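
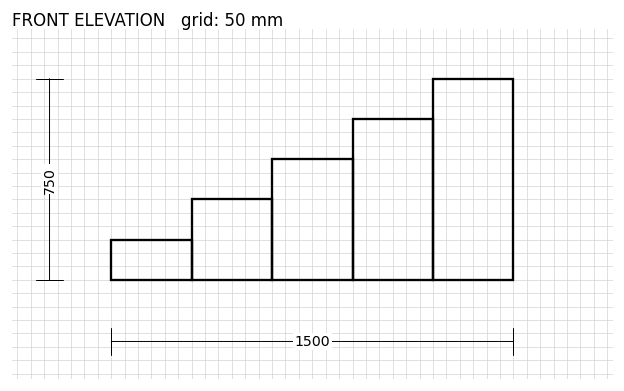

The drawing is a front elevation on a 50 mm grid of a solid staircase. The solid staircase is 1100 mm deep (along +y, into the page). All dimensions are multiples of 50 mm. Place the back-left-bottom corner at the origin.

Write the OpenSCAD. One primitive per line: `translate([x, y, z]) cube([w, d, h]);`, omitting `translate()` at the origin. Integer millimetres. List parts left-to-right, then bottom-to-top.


cube([300, 1100, 150]);
translate([300, 0, 0]) cube([300, 1100, 300]);
translate([600, 0, 0]) cube([300, 1100, 450]);
translate([900, 0, 0]) cube([300, 1100, 600]);
translate([1200, 0, 0]) cube([300, 1100, 750]);


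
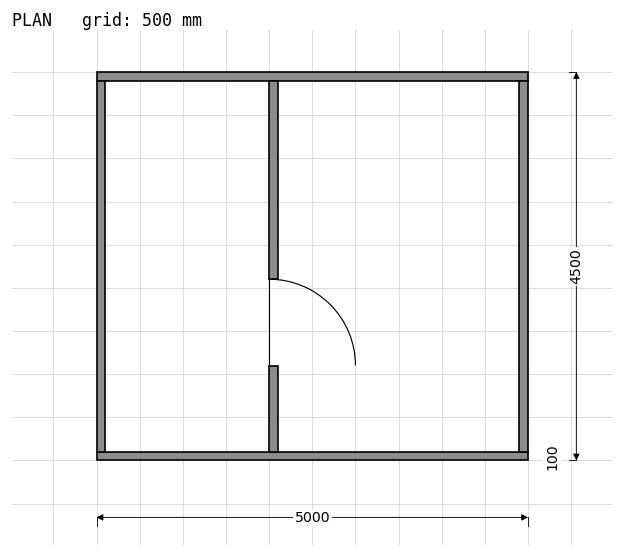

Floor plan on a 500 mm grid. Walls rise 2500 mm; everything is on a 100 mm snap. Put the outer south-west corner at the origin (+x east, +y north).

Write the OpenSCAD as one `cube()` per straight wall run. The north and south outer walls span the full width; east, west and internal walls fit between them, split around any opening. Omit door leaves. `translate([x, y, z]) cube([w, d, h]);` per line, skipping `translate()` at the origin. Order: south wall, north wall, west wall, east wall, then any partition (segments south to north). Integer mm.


cube([5000, 100, 2500]);
translate([0, 4400, 0]) cube([5000, 100, 2500]);
translate([0, 100, 0]) cube([100, 4300, 2500]);
translate([4900, 100, 0]) cube([100, 4300, 2500]);
translate([2000, 100, 0]) cube([100, 1000, 2500]);
translate([2000, 2100, 0]) cube([100, 2300, 2500]);


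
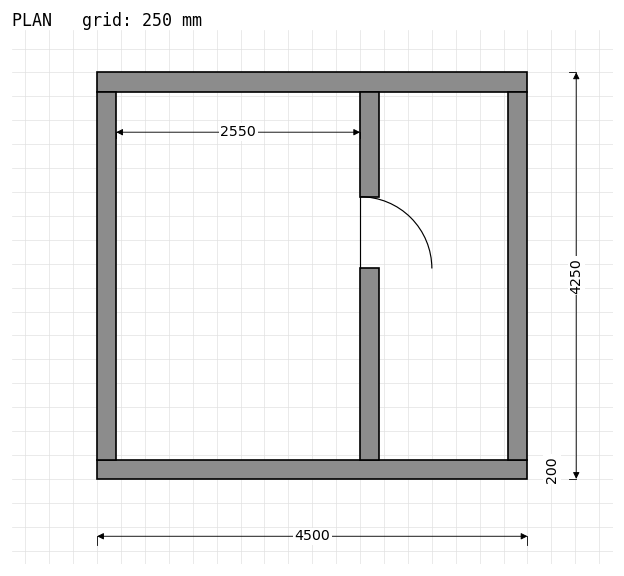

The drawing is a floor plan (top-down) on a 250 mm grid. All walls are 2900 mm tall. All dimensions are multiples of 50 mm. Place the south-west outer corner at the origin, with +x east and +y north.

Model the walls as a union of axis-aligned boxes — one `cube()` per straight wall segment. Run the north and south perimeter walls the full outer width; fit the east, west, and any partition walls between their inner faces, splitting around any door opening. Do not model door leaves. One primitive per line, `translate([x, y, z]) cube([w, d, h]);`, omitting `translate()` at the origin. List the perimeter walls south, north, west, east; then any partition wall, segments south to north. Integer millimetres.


cube([4500, 200, 2900]);
translate([0, 4050, 0]) cube([4500, 200, 2900]);
translate([0, 200, 0]) cube([200, 3850, 2900]);
translate([4300, 200, 0]) cube([200, 3850, 2900]);
translate([2750, 200, 0]) cube([200, 2000, 2900]);
translate([2750, 2950, 0]) cube([200, 1100, 2900]);


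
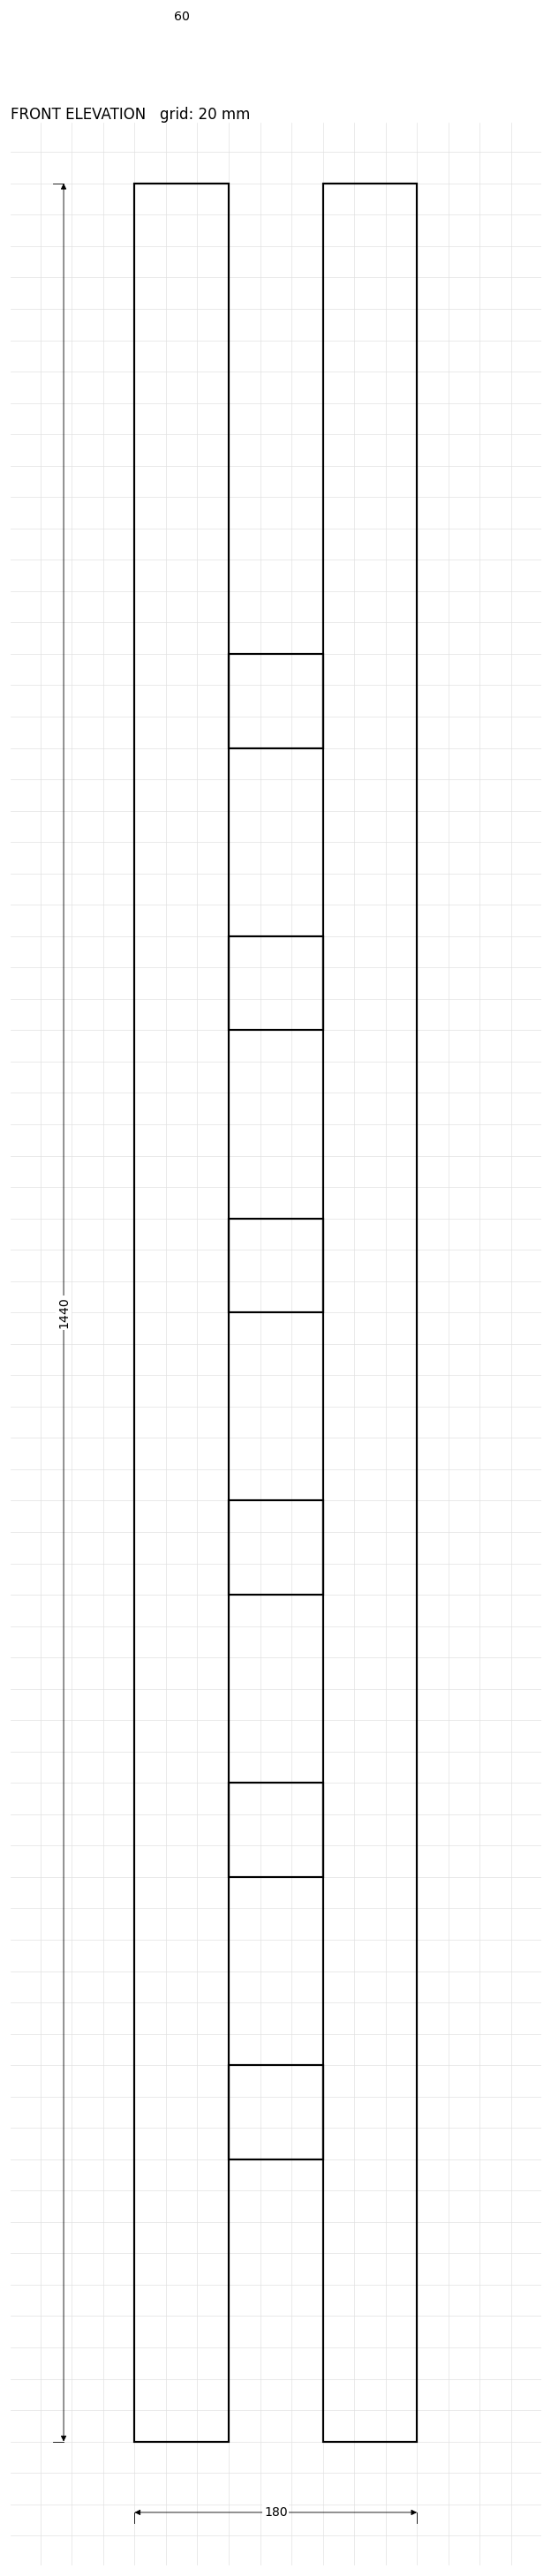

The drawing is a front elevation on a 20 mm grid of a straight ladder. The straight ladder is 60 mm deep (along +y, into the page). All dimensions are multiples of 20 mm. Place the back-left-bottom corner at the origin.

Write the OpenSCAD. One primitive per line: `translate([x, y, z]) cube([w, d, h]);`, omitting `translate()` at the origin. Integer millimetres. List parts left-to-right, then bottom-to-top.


cube([60, 60, 1440]);
translate([60, 0, 180]) cube([60, 60, 60]);
translate([60, 0, 360]) cube([60, 60, 60]);
translate([60, 0, 540]) cube([60, 60, 60]);
translate([60, 0, 720]) cube([60, 60, 60]);
translate([60, 0, 900]) cube([60, 60, 60]);
translate([60, 0, 1080]) cube([60, 60, 60]);
translate([120, 0, 0]) cube([60, 60, 1440]);


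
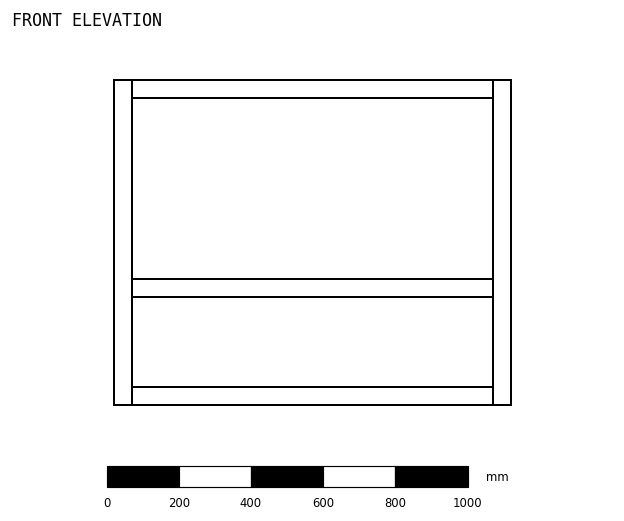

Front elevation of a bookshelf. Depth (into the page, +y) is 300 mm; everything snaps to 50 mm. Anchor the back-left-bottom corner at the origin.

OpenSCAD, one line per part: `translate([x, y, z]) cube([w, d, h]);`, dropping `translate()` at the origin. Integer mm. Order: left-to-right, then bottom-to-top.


cube([50, 300, 900]);
translate([50, 0, 0]) cube([1000, 300, 50]);
translate([50, 0, 300]) cube([1000, 300, 50]);
translate([50, 0, 850]) cube([1000, 300, 50]);
translate([1050, 0, 0]) cube([50, 300, 900]);


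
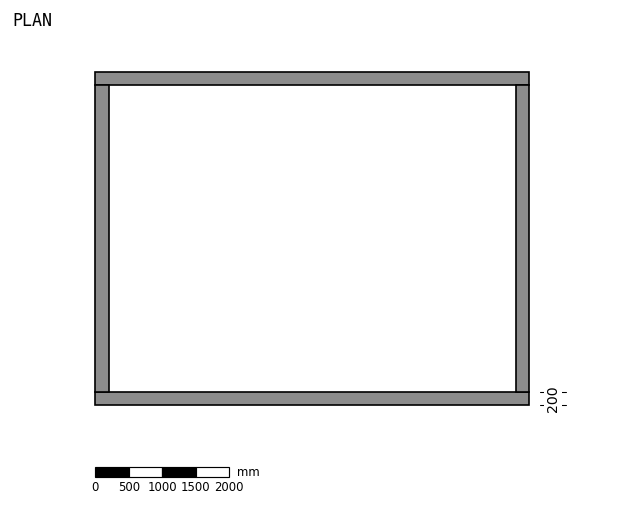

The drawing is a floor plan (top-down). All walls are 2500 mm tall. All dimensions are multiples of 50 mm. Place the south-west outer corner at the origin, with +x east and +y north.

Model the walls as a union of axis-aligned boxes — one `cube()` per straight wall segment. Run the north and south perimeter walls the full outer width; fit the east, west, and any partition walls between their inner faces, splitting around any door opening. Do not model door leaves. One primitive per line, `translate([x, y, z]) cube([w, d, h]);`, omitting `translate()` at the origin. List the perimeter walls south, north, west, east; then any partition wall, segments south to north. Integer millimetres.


cube([6500, 200, 2500]);
translate([0, 4800, 0]) cube([6500, 200, 2500]);
translate([0, 200, 0]) cube([200, 4600, 2500]);
translate([6300, 200, 0]) cube([200, 4600, 2500]);


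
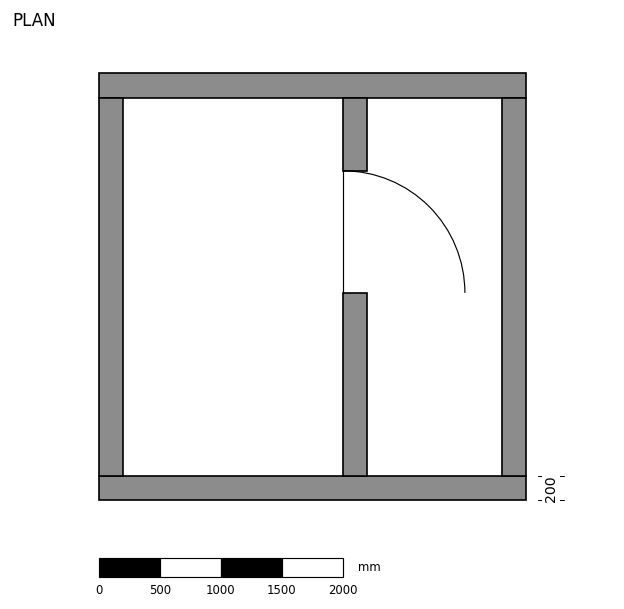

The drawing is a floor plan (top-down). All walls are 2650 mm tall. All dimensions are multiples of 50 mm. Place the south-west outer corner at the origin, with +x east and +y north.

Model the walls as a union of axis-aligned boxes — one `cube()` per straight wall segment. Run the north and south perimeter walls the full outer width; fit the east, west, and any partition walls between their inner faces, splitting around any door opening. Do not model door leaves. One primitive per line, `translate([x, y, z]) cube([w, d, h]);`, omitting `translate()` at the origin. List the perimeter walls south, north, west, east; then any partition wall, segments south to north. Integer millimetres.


cube([3500, 200, 2650]);
translate([0, 3300, 0]) cube([3500, 200, 2650]);
translate([0, 200, 0]) cube([200, 3100, 2650]);
translate([3300, 200, 0]) cube([200, 3100, 2650]);
translate([2000, 200, 0]) cube([200, 1500, 2650]);
translate([2000, 2700, 0]) cube([200, 600, 2650]);


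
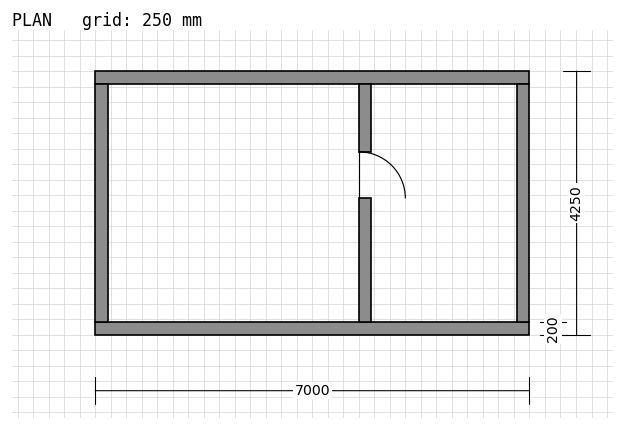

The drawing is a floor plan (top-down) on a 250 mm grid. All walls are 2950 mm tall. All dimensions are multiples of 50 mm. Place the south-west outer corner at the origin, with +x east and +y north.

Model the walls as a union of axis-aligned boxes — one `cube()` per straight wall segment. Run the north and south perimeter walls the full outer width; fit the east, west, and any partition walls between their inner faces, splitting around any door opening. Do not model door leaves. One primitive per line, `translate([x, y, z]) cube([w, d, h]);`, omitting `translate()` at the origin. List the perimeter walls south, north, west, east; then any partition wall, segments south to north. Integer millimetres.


cube([7000, 200, 2950]);
translate([0, 4050, 0]) cube([7000, 200, 2950]);
translate([0, 200, 0]) cube([200, 3850, 2950]);
translate([6800, 200, 0]) cube([200, 3850, 2950]);
translate([4250, 200, 0]) cube([200, 2000, 2950]);
translate([4250, 2950, 0]) cube([200, 1100, 2950]);


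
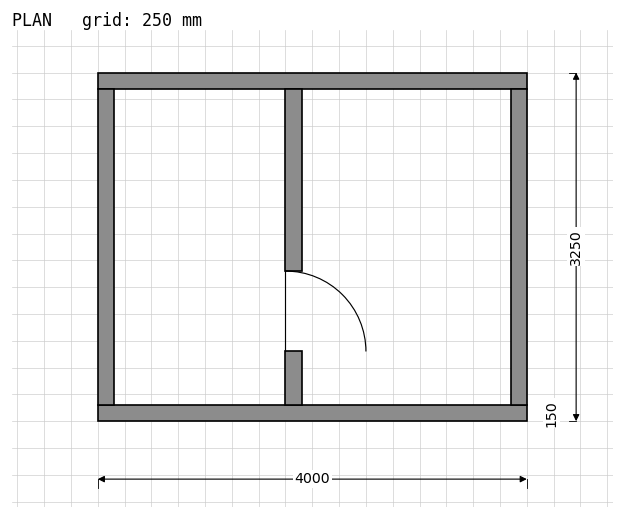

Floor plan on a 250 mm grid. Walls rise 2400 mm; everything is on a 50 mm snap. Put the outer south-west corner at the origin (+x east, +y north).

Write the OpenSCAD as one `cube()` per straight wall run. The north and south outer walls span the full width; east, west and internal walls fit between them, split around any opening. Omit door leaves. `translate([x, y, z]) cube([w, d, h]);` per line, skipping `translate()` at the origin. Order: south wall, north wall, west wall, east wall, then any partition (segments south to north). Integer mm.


cube([4000, 150, 2400]);
translate([0, 3100, 0]) cube([4000, 150, 2400]);
translate([0, 150, 0]) cube([150, 2950, 2400]);
translate([3850, 150, 0]) cube([150, 2950, 2400]);
translate([1750, 150, 0]) cube([150, 500, 2400]);
translate([1750, 1400, 0]) cube([150, 1700, 2400]);


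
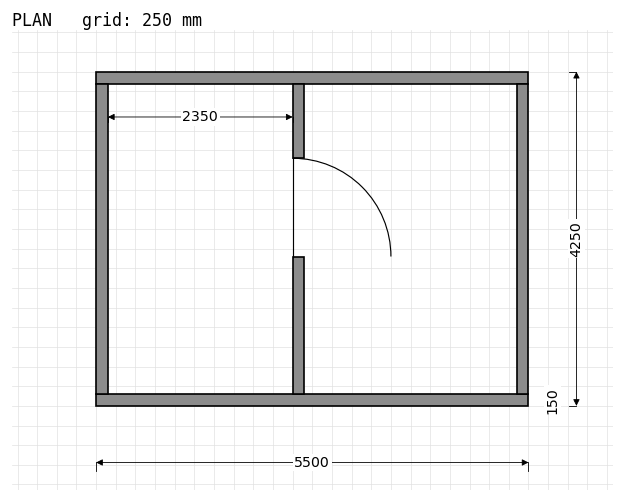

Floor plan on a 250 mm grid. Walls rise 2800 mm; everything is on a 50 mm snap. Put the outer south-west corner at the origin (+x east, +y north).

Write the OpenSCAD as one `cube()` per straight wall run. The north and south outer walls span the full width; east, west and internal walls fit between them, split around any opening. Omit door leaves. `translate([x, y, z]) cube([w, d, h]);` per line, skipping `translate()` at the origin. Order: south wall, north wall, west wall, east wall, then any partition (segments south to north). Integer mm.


cube([5500, 150, 2800]);
translate([0, 4100, 0]) cube([5500, 150, 2800]);
translate([0, 150, 0]) cube([150, 3950, 2800]);
translate([5350, 150, 0]) cube([150, 3950, 2800]);
translate([2500, 150, 0]) cube([150, 1750, 2800]);
translate([2500, 3150, 0]) cube([150, 950, 2800]);


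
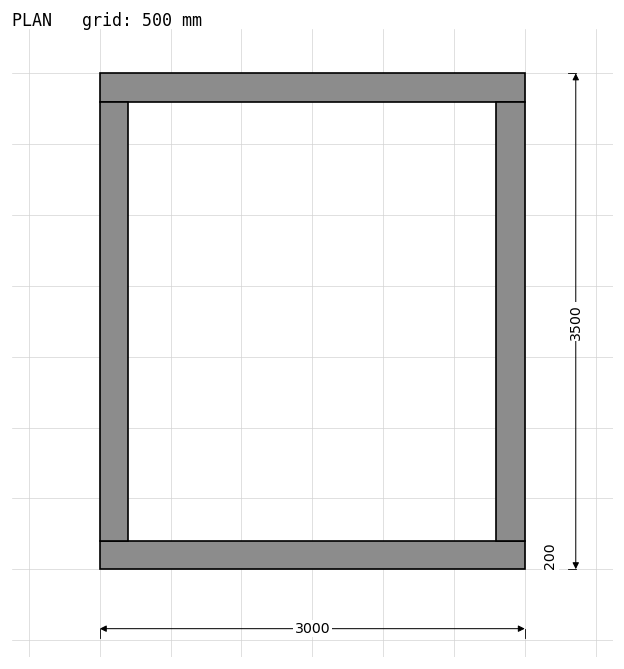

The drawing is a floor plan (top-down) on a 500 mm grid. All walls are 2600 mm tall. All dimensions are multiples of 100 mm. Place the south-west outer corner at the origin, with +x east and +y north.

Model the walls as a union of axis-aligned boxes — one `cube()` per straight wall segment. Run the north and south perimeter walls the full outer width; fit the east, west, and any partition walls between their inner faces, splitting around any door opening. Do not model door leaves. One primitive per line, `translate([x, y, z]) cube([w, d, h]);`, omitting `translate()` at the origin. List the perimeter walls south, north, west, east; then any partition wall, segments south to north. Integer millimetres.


cube([3000, 200, 2600]);
translate([0, 3300, 0]) cube([3000, 200, 2600]);
translate([0, 200, 0]) cube([200, 3100, 2600]);
translate([2800, 200, 0]) cube([200, 3100, 2600]);


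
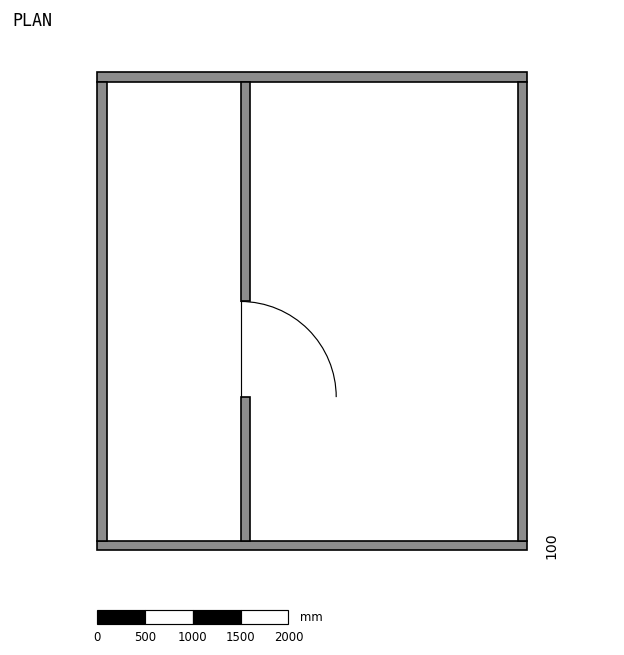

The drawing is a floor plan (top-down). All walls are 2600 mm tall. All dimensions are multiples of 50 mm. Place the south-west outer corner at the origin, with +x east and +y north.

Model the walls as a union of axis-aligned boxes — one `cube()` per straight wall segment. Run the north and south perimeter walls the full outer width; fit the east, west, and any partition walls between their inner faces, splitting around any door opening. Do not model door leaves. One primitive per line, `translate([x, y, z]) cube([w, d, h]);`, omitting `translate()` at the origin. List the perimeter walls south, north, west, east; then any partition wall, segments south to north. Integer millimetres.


cube([4500, 100, 2600]);
translate([0, 4900, 0]) cube([4500, 100, 2600]);
translate([0, 100, 0]) cube([100, 4800, 2600]);
translate([4400, 100, 0]) cube([100, 4800, 2600]);
translate([1500, 100, 0]) cube([100, 1500, 2600]);
translate([1500, 2600, 0]) cube([100, 2300, 2600]);


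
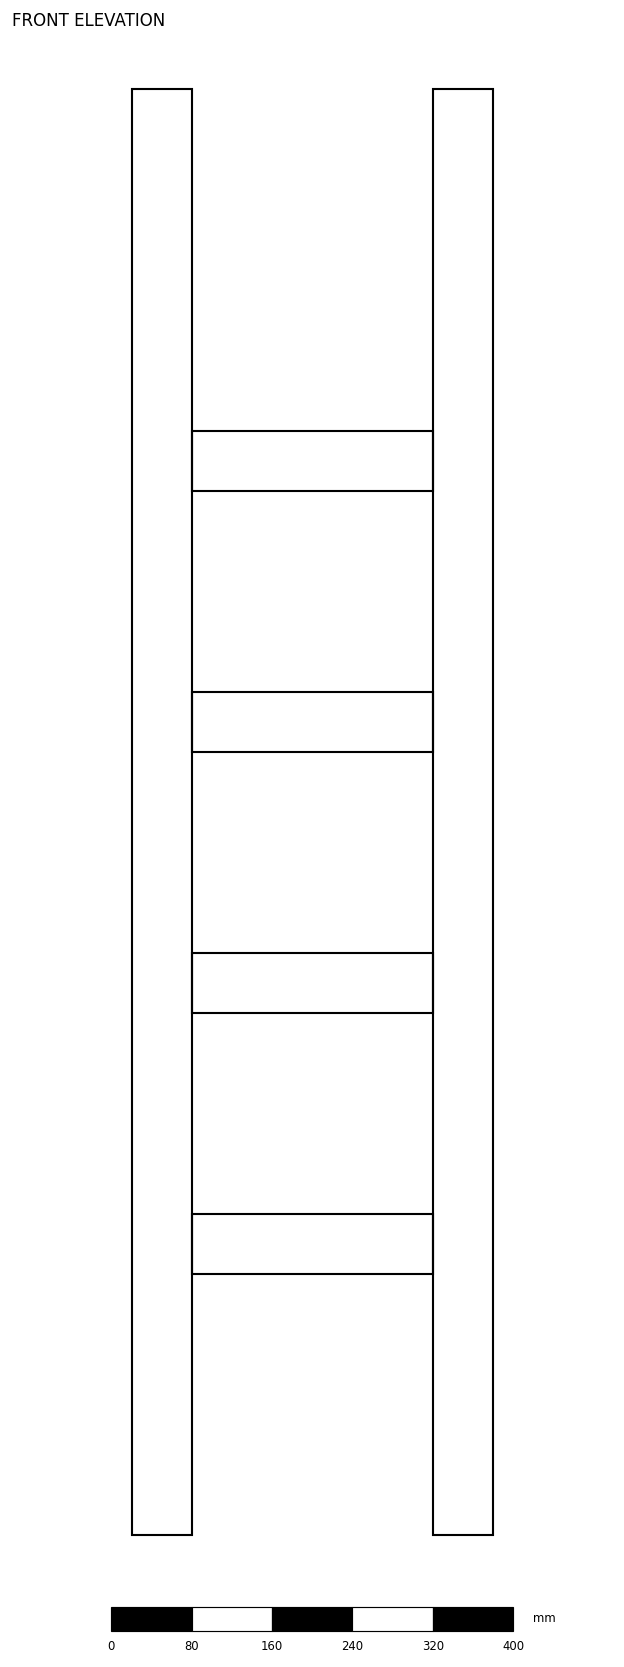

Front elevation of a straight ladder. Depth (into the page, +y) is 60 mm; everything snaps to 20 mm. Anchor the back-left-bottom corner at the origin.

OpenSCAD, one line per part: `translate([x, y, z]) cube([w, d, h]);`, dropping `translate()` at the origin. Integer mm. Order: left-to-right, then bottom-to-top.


cube([60, 60, 1440]);
translate([60, 0, 260]) cube([240, 60, 60]);
translate([60, 0, 520]) cube([240, 60, 60]);
translate([60, 0, 780]) cube([240, 60, 60]);
translate([60, 0, 1040]) cube([240, 60, 60]);
translate([300, 0, 0]) cube([60, 60, 1440]);


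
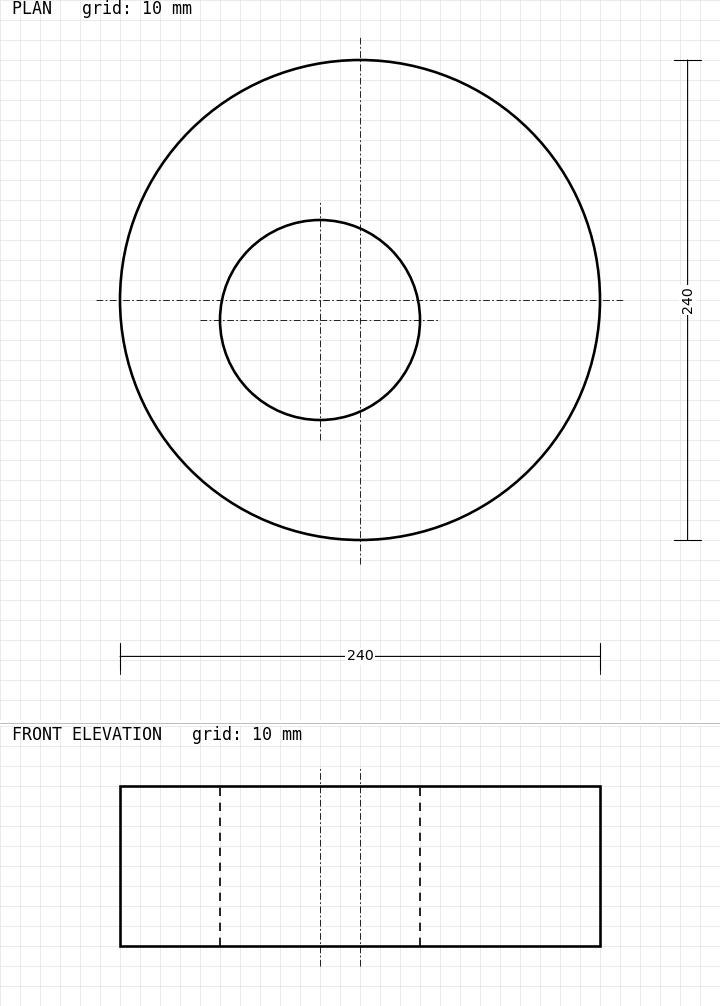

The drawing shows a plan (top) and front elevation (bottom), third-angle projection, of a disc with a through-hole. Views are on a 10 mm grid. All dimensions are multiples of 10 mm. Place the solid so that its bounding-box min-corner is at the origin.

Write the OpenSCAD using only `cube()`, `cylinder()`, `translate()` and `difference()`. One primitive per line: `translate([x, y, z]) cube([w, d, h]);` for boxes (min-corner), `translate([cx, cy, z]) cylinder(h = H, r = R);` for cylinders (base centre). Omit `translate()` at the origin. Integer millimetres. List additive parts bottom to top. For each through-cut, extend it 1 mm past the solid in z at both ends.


difference() {
  translate([120, 120, 0]) cylinder(h = 80, r = 120);
  translate([100, 110, -1]) cylinder(h = 82, r = 50);
}


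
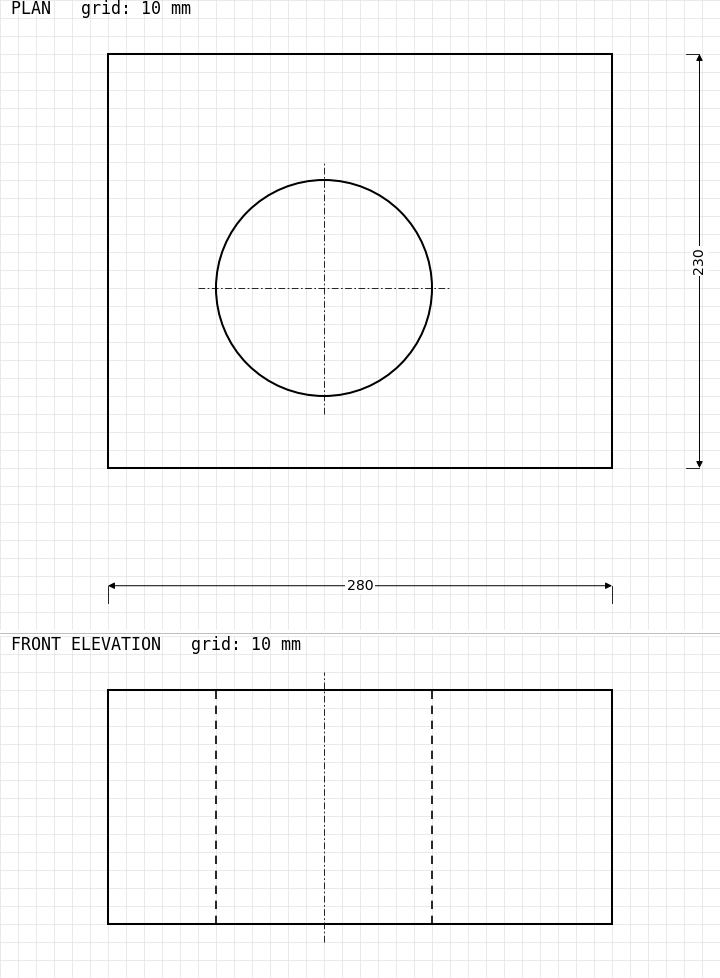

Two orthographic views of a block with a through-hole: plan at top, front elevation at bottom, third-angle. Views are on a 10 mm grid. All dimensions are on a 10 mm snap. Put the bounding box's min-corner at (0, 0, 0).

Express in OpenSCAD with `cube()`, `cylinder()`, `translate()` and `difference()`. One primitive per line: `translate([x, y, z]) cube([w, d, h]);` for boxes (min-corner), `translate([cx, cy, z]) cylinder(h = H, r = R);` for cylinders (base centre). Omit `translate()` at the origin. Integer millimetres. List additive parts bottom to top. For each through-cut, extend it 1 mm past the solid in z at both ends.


difference() {
  cube([280, 230, 130]);
  translate([120, 100, -1]) cylinder(h = 132, r = 60);
}


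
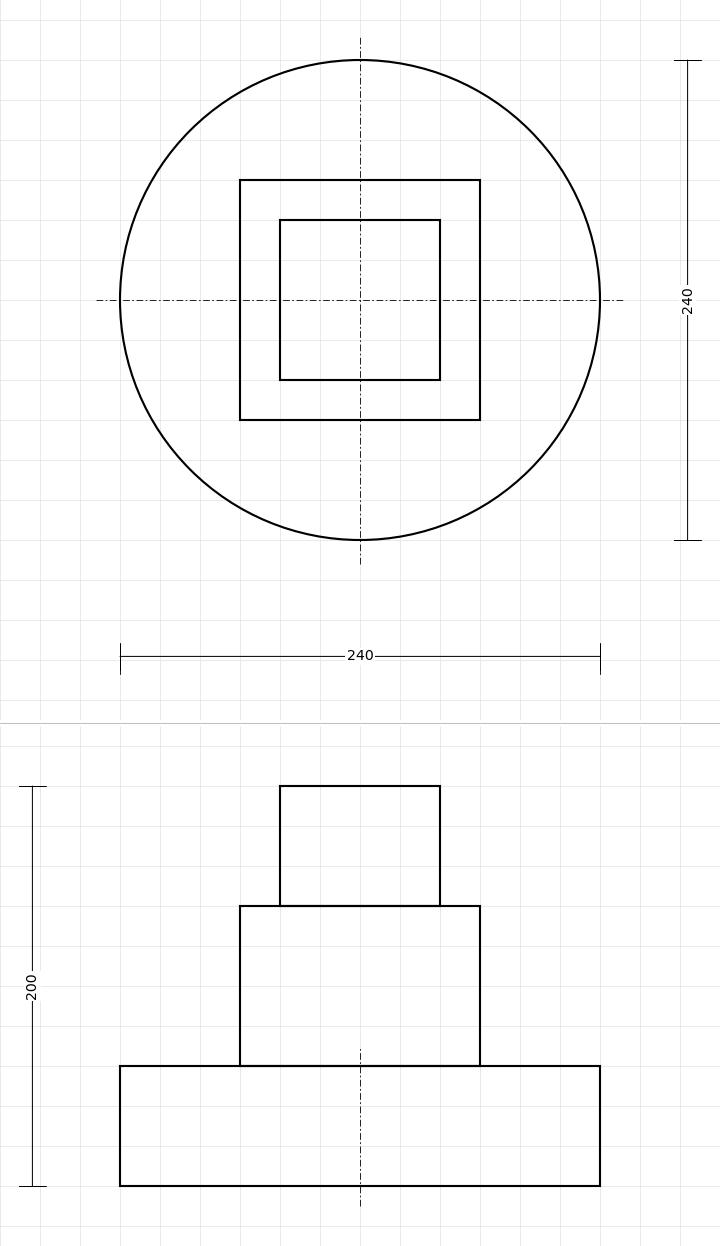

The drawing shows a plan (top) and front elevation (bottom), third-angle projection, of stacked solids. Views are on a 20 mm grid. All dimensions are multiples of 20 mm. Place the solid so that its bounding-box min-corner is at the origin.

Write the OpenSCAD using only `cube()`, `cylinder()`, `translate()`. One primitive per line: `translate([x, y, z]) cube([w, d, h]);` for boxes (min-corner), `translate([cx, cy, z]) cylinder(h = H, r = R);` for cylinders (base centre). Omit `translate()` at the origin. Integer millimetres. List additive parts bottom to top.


translate([120, 120, 0]) cylinder(h = 60, r = 120);
translate([60, 60, 60]) cube([120, 120, 80]);
translate([80, 80, 140]) cube([80, 80, 60]);


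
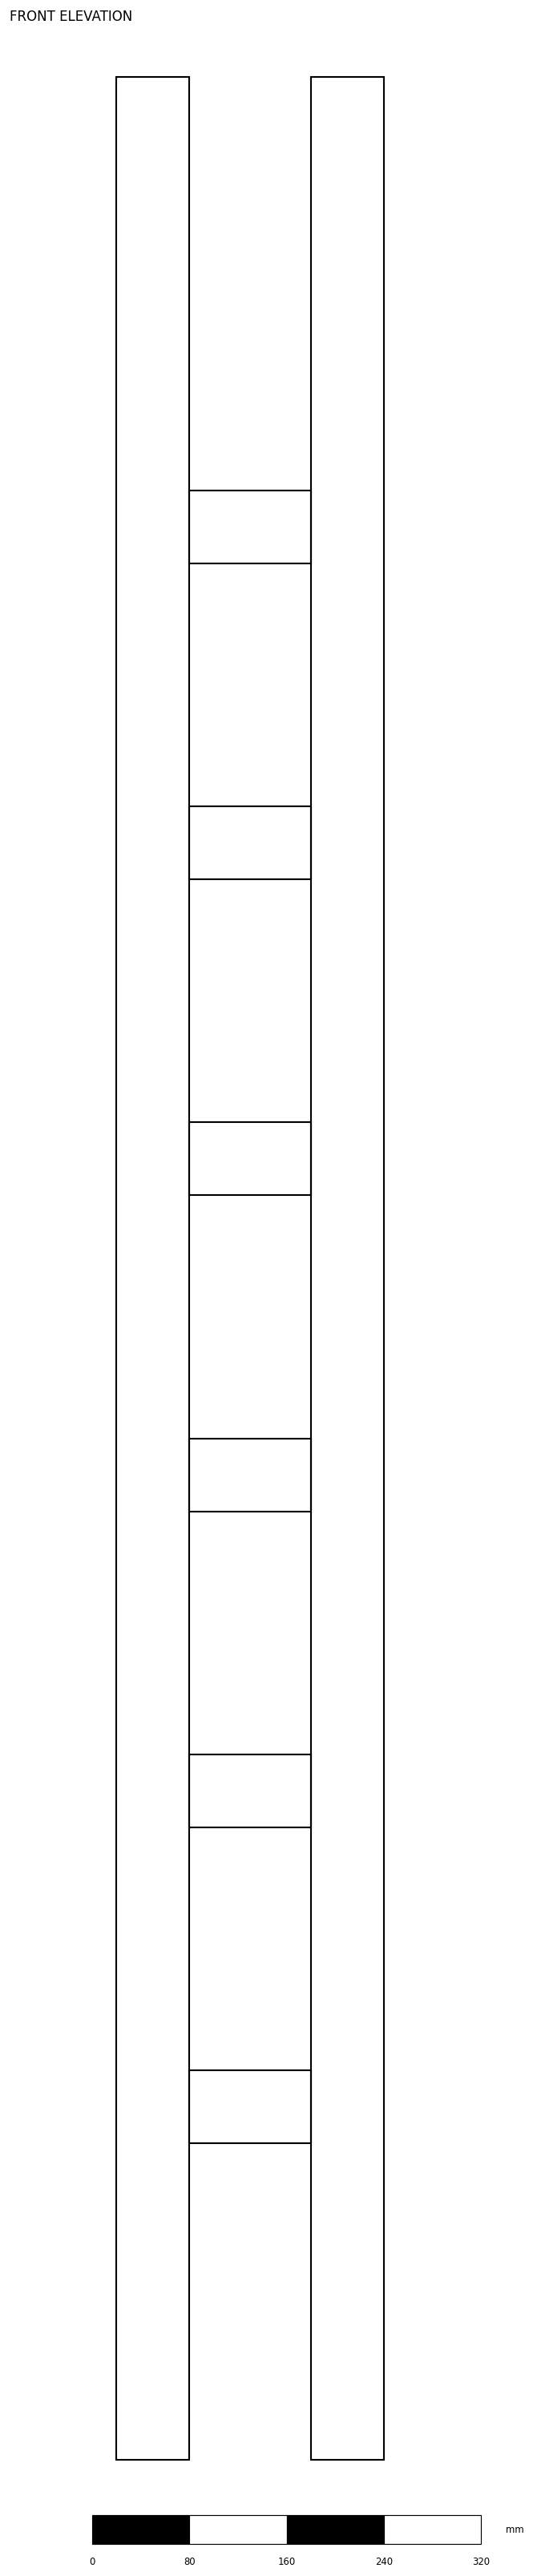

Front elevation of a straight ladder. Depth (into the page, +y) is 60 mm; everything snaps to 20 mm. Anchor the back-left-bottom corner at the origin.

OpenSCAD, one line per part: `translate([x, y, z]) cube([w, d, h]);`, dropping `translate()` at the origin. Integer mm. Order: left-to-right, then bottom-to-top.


cube([60, 60, 1960]);
translate([60, 0, 260]) cube([100, 60, 60]);
translate([60, 0, 520]) cube([100, 60, 60]);
translate([60, 0, 780]) cube([100, 60, 60]);
translate([60, 0, 1040]) cube([100, 60, 60]);
translate([60, 0, 1300]) cube([100, 60, 60]);
translate([60, 0, 1560]) cube([100, 60, 60]);
translate([160, 0, 0]) cube([60, 60, 1960]);


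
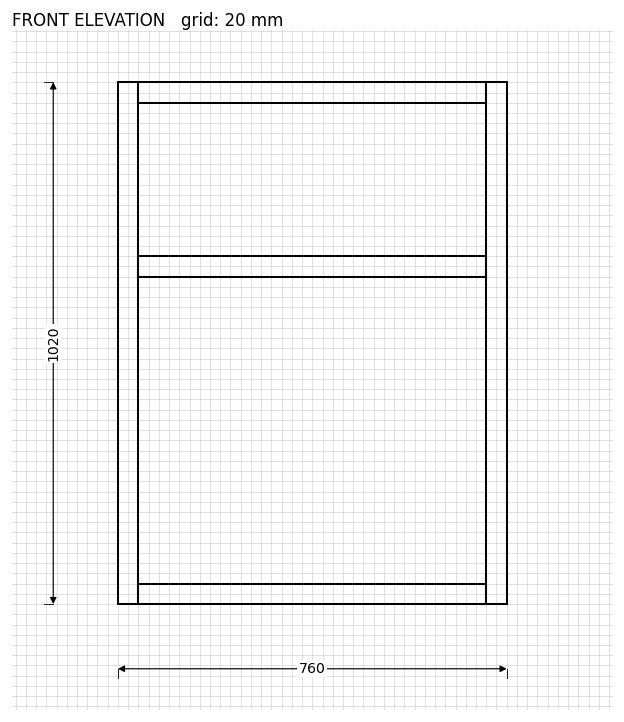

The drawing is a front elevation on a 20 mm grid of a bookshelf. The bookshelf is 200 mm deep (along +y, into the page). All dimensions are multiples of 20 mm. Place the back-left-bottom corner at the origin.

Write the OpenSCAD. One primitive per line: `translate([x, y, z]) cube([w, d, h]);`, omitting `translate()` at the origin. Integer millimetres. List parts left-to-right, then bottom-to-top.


cube([40, 200, 1020]);
translate([40, 0, 0]) cube([680, 200, 40]);
translate([40, 0, 640]) cube([680, 200, 40]);
translate([40, 0, 980]) cube([680, 200, 40]);
translate([720, 0, 0]) cube([40, 200, 1020]);


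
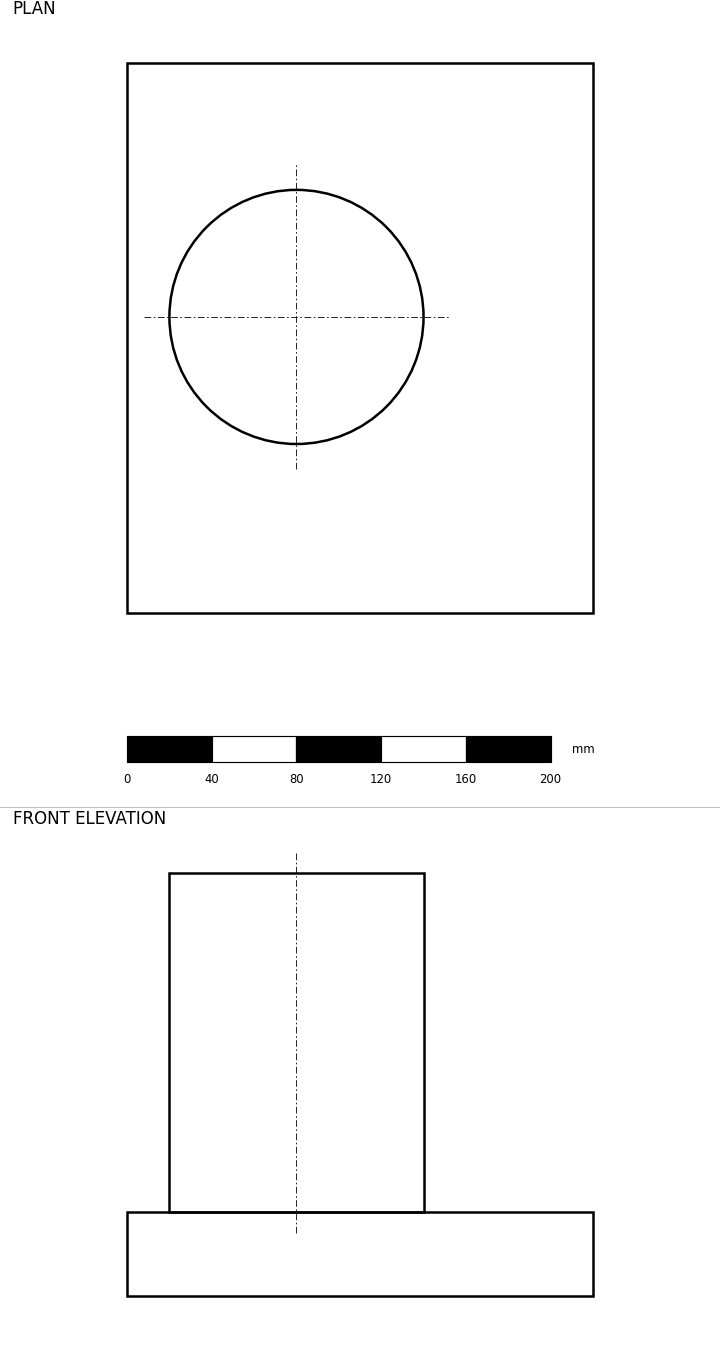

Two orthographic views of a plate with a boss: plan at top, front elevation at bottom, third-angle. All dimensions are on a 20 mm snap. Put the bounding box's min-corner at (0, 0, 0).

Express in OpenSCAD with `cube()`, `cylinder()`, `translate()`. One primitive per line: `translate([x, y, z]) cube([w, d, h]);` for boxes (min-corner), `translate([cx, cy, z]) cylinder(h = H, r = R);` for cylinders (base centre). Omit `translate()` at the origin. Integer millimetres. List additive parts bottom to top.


cube([220, 260, 40]);
translate([80, 140, 40]) cylinder(h = 160, r = 60);


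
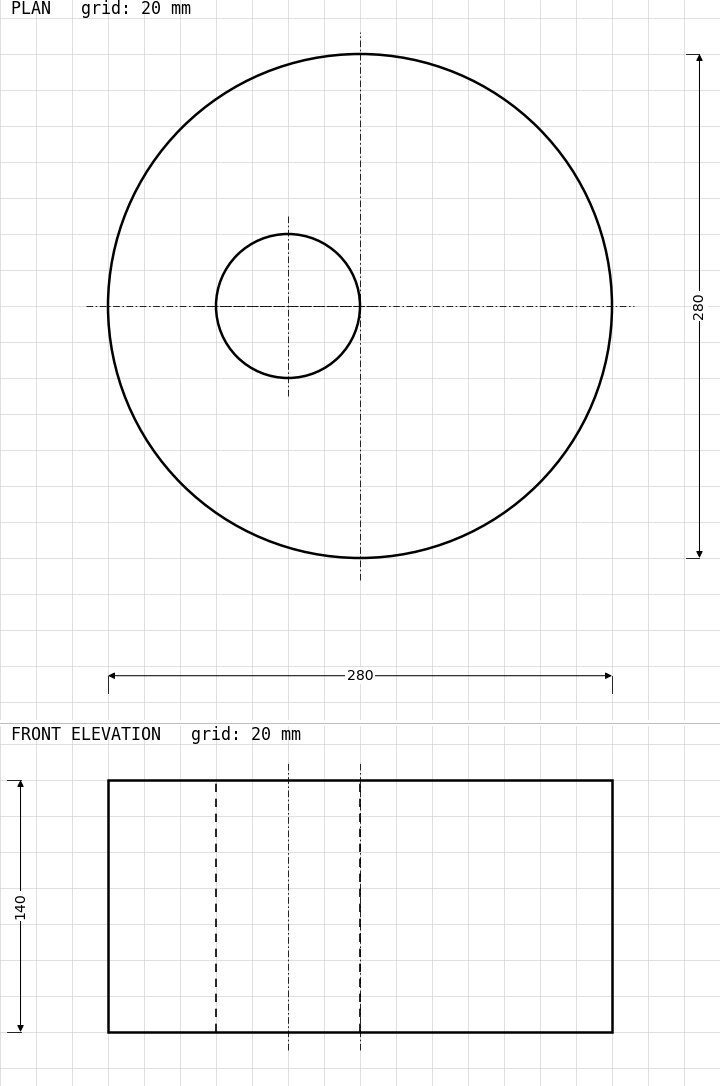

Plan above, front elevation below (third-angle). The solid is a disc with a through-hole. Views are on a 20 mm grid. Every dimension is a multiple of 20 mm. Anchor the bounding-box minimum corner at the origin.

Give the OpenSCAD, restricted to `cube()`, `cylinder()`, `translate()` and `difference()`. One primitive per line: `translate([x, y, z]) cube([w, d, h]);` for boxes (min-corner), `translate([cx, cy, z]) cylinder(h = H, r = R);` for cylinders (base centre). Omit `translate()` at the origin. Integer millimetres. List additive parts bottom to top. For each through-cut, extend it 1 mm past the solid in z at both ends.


difference() {
  translate([140, 140, 0]) cylinder(h = 140, r = 140);
  translate([100, 140, -1]) cylinder(h = 142, r = 40);
}


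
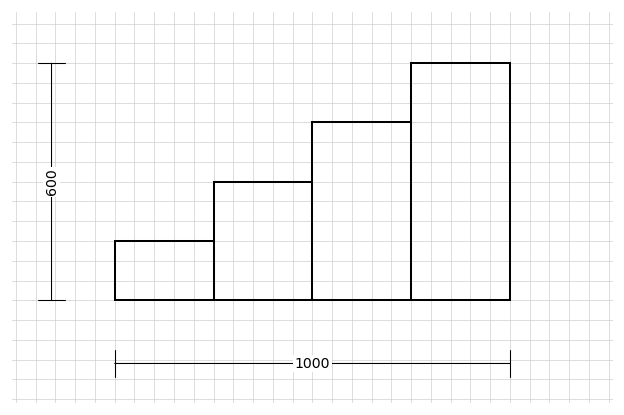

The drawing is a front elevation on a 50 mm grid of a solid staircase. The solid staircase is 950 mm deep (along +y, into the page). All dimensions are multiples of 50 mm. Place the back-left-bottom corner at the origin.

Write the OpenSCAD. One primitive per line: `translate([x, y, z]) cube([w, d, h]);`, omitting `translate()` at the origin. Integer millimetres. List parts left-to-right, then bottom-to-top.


cube([250, 950, 150]);
translate([250, 0, 0]) cube([250, 950, 300]);
translate([500, 0, 0]) cube([250, 950, 450]);
translate([750, 0, 0]) cube([250, 950, 600]);


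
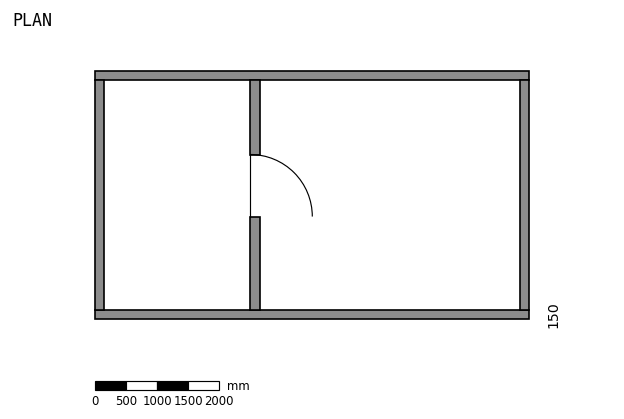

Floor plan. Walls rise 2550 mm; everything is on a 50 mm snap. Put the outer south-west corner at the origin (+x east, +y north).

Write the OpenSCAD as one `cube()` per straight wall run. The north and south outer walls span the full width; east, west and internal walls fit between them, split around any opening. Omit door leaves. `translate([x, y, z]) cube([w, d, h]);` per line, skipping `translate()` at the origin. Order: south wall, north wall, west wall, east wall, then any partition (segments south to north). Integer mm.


cube([7000, 150, 2550]);
translate([0, 3850, 0]) cube([7000, 150, 2550]);
translate([0, 150, 0]) cube([150, 3700, 2550]);
translate([6850, 150, 0]) cube([150, 3700, 2550]);
translate([2500, 150, 0]) cube([150, 1500, 2550]);
translate([2500, 2650, 0]) cube([150, 1200, 2550]);


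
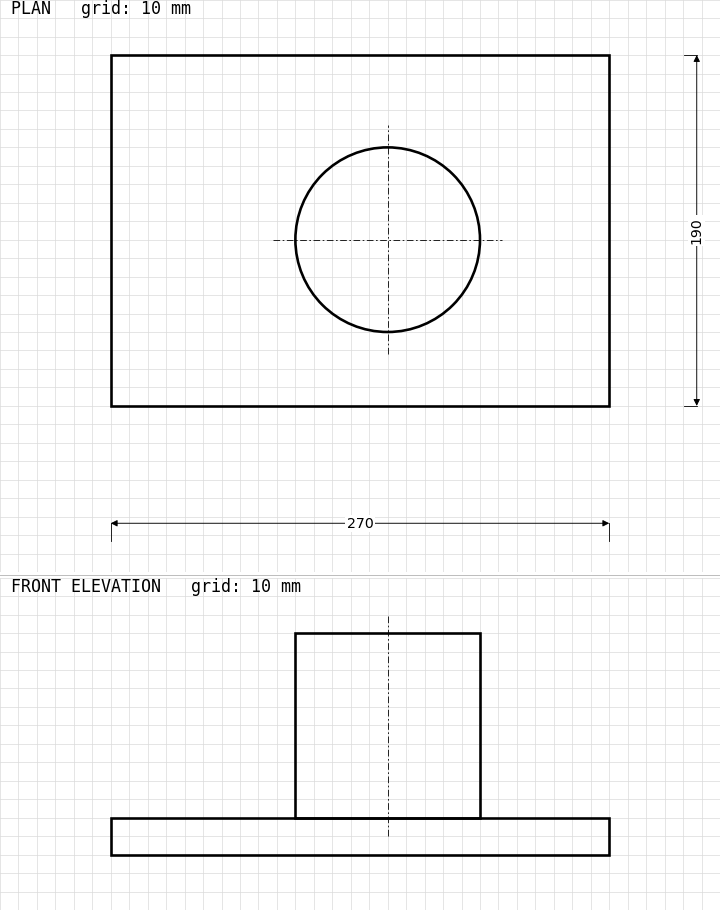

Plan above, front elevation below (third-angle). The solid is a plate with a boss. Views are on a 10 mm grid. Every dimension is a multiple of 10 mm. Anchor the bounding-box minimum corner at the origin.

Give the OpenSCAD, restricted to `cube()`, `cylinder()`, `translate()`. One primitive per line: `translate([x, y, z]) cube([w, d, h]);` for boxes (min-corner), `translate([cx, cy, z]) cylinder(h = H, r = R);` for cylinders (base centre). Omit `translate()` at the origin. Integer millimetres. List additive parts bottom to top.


cube([270, 190, 20]);
translate([150, 90, 20]) cylinder(h = 100, r = 50);


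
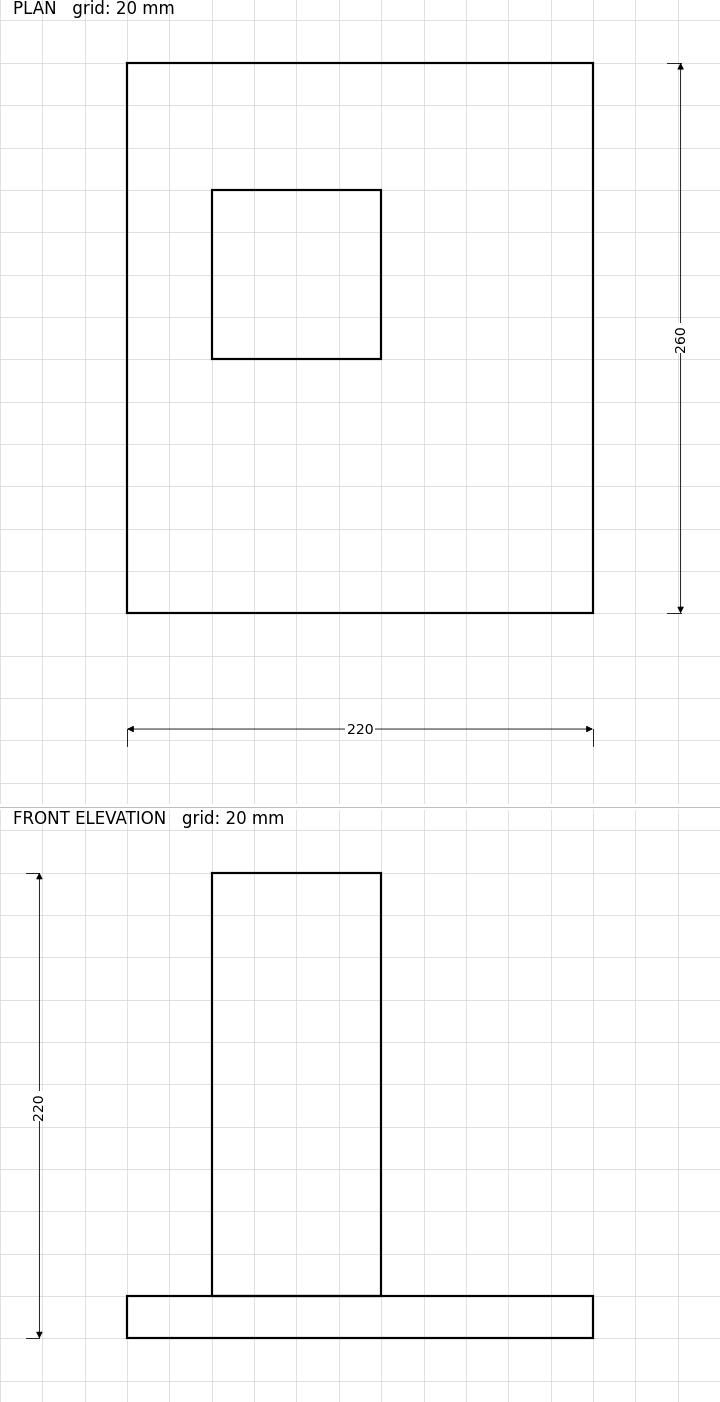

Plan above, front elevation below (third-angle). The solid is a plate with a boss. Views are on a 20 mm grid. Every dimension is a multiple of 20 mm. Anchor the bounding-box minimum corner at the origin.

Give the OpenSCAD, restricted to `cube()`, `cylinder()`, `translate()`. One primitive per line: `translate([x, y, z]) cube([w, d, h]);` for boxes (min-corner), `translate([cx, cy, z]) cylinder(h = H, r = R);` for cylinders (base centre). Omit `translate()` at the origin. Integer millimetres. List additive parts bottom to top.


cube([220, 260, 20]);
translate([40, 120, 20]) cube([80, 80, 200]);


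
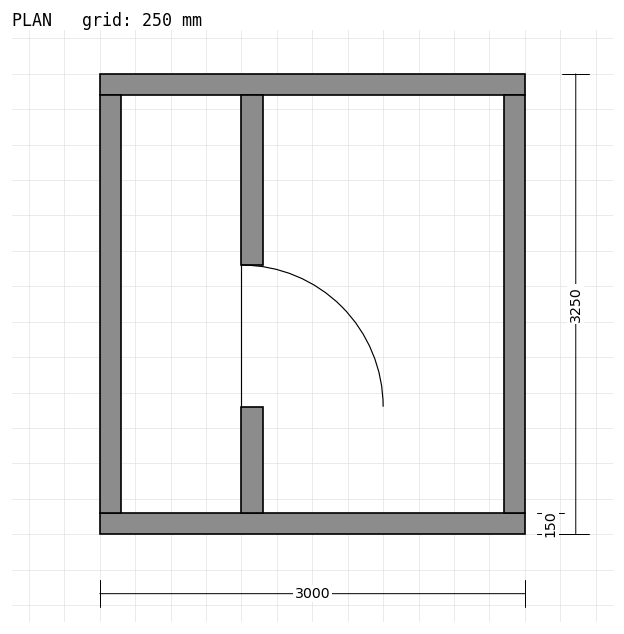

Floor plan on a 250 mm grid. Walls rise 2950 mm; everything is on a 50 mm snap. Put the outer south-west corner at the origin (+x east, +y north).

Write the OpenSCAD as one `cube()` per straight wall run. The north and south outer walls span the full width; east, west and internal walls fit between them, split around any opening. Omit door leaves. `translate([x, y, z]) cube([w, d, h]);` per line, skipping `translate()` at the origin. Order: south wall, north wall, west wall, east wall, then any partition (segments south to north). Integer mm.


cube([3000, 150, 2950]);
translate([0, 3100, 0]) cube([3000, 150, 2950]);
translate([0, 150, 0]) cube([150, 2950, 2950]);
translate([2850, 150, 0]) cube([150, 2950, 2950]);
translate([1000, 150, 0]) cube([150, 750, 2950]);
translate([1000, 1900, 0]) cube([150, 1200, 2950]);


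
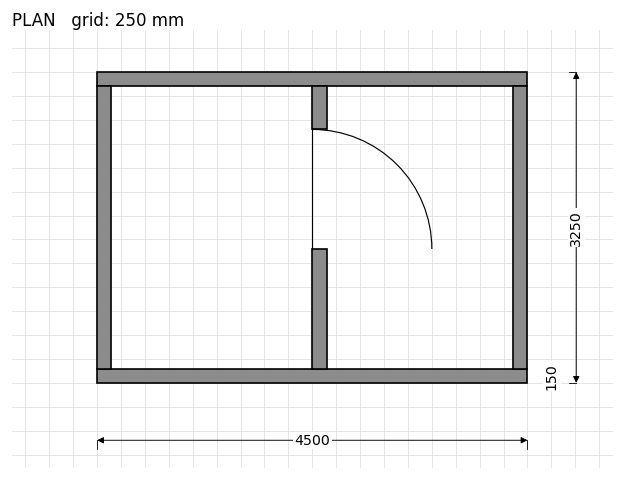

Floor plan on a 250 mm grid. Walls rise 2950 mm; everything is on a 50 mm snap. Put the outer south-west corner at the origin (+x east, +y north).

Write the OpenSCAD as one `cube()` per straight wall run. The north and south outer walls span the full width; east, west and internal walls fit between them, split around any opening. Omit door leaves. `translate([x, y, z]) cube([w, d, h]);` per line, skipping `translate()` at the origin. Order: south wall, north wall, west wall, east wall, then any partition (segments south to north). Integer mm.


cube([4500, 150, 2950]);
translate([0, 3100, 0]) cube([4500, 150, 2950]);
translate([0, 150, 0]) cube([150, 2950, 2950]);
translate([4350, 150, 0]) cube([150, 2950, 2950]);
translate([2250, 150, 0]) cube([150, 1250, 2950]);
translate([2250, 2650, 0]) cube([150, 450, 2950]);


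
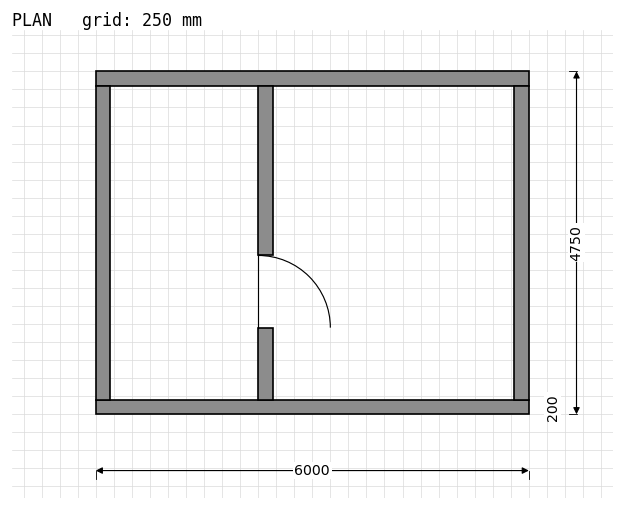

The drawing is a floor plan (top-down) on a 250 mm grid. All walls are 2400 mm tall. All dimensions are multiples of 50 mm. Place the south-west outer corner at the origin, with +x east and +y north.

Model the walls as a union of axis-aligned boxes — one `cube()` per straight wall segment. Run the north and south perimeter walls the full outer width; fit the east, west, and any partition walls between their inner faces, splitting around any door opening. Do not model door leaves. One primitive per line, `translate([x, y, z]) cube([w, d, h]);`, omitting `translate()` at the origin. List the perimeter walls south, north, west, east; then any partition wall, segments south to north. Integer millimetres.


cube([6000, 200, 2400]);
translate([0, 4550, 0]) cube([6000, 200, 2400]);
translate([0, 200, 0]) cube([200, 4350, 2400]);
translate([5800, 200, 0]) cube([200, 4350, 2400]);
translate([2250, 200, 0]) cube([200, 1000, 2400]);
translate([2250, 2200, 0]) cube([200, 2350, 2400]);


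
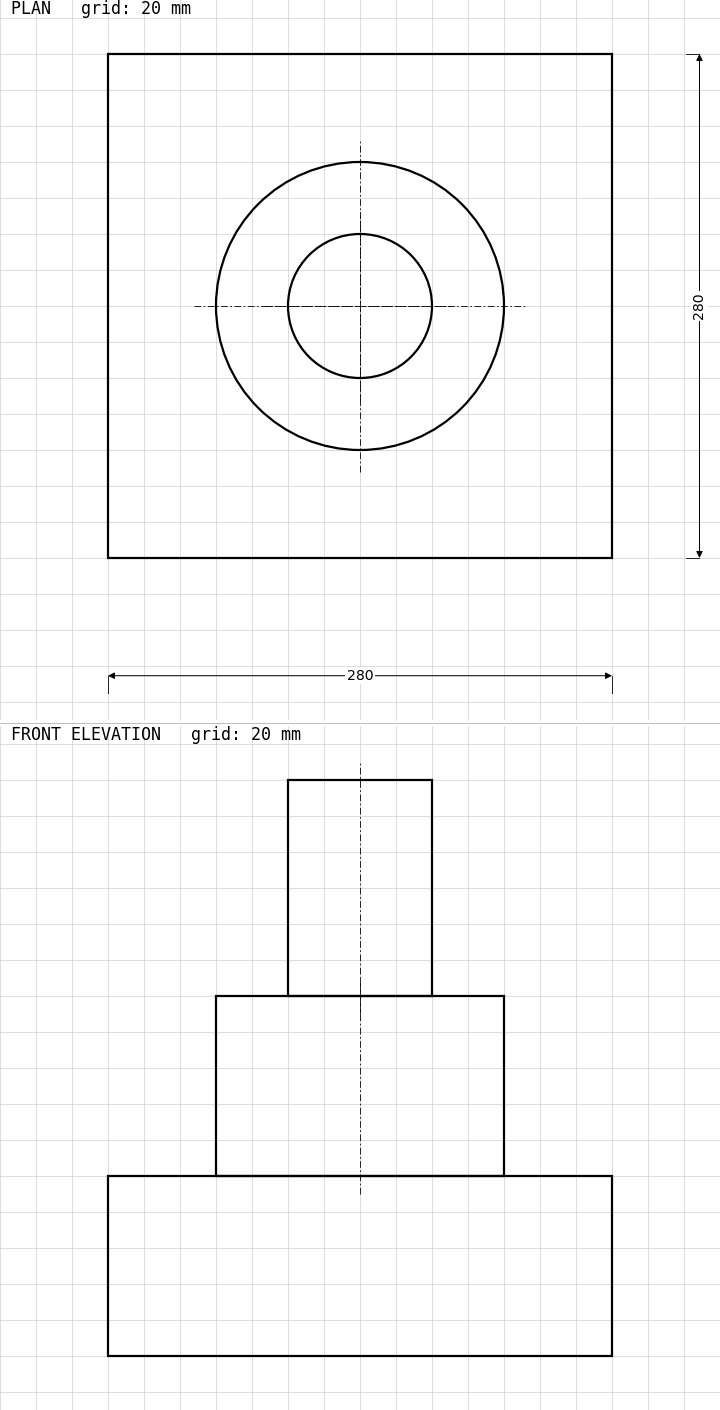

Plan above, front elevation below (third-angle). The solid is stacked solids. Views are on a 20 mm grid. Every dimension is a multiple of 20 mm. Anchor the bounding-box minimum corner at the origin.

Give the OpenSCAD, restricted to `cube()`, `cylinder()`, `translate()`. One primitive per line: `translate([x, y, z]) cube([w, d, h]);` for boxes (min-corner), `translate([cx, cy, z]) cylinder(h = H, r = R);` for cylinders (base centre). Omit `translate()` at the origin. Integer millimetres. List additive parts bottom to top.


cube([280, 280, 100]);
translate([140, 140, 100]) cylinder(h = 100, r = 80);
translate([140, 140, 200]) cylinder(h = 120, r = 40);


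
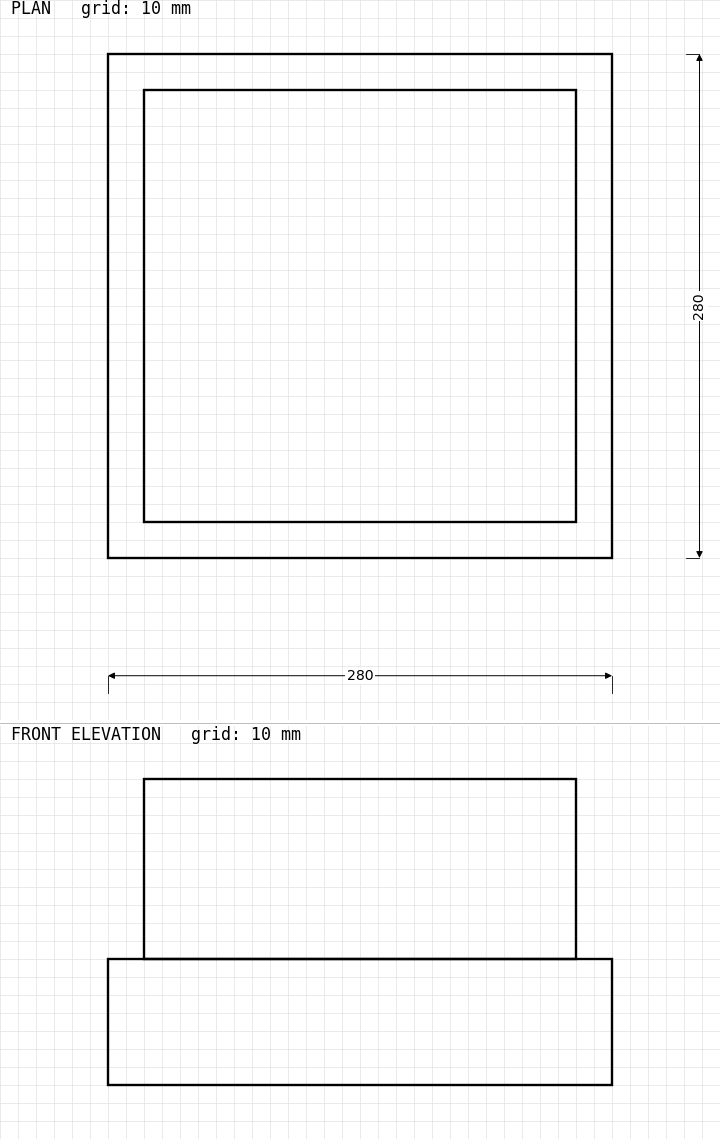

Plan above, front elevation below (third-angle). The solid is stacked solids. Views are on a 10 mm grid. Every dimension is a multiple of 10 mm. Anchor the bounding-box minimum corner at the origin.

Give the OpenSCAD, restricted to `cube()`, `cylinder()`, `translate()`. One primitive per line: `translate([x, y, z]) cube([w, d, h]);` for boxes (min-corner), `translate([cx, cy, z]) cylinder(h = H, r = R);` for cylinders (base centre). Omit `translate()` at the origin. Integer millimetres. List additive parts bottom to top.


cube([280, 280, 70]);
translate([20, 20, 70]) cube([240, 240, 100]);


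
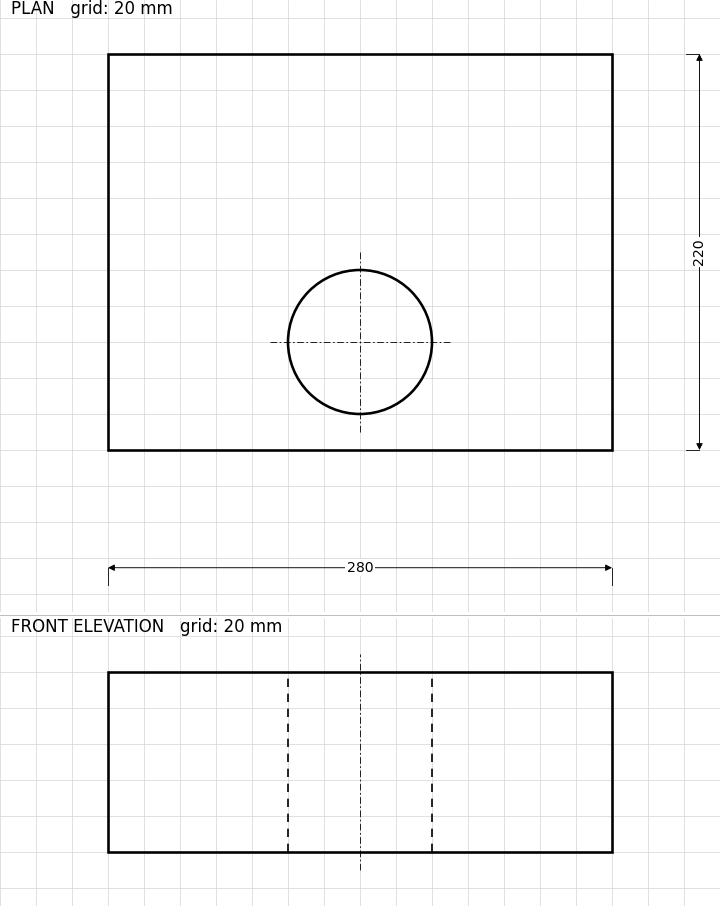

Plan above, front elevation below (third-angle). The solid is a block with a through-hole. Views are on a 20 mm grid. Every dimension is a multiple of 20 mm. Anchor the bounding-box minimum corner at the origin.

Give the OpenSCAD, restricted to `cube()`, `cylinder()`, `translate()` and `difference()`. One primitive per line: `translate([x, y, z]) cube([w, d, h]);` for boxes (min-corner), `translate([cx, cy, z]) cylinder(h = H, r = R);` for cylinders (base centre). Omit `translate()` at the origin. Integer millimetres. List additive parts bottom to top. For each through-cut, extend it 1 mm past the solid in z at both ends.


difference() {
  cube([280, 220, 100]);
  translate([140, 60, -1]) cylinder(h = 102, r = 40);
}


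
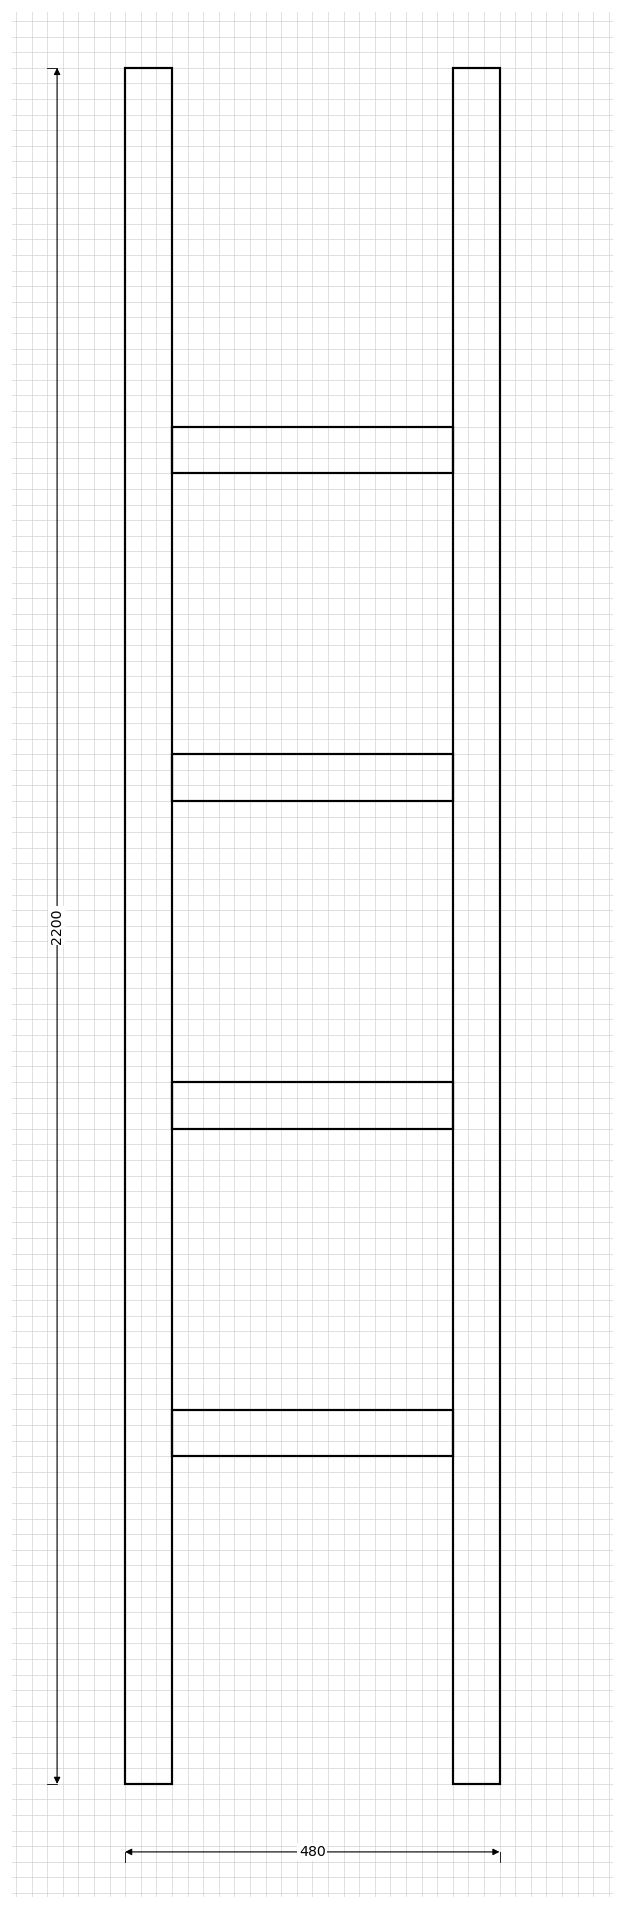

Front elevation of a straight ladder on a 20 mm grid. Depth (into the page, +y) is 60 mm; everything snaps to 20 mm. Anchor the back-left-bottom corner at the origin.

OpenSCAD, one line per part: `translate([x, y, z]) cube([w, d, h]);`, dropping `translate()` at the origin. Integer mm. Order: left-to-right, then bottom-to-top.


cube([60, 60, 2200]);
translate([60, 0, 420]) cube([360, 60, 60]);
translate([60, 0, 840]) cube([360, 60, 60]);
translate([60, 0, 1260]) cube([360, 60, 60]);
translate([60, 0, 1680]) cube([360, 60, 60]);
translate([420, 0, 0]) cube([60, 60, 2200]);


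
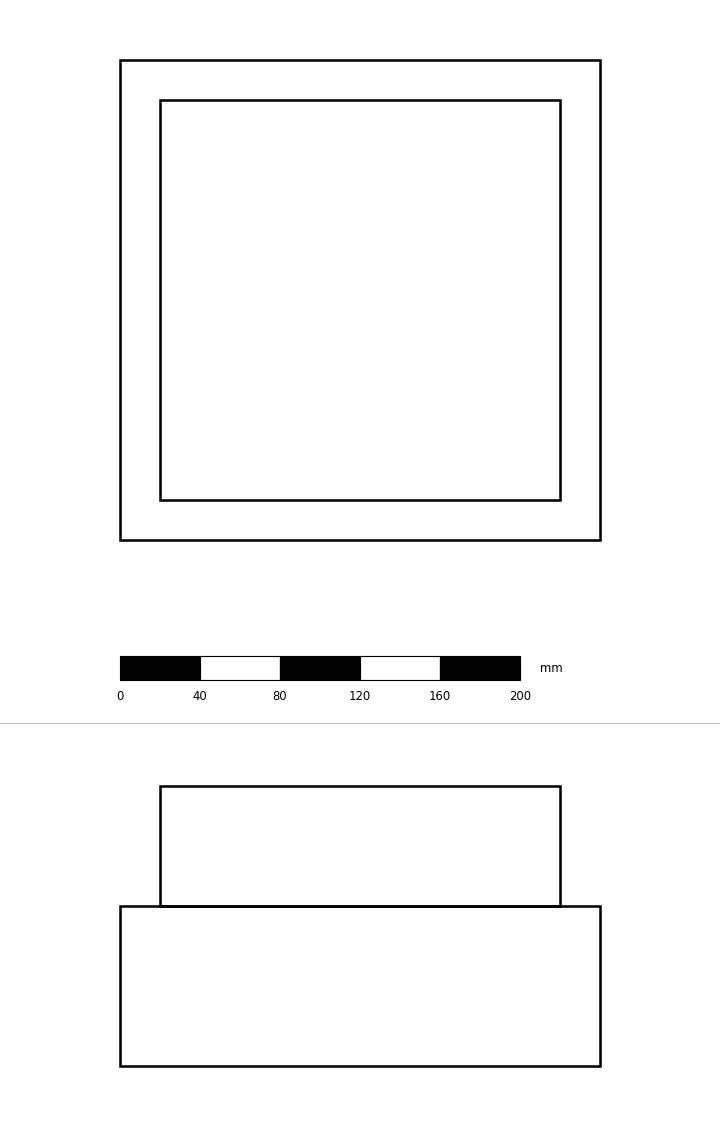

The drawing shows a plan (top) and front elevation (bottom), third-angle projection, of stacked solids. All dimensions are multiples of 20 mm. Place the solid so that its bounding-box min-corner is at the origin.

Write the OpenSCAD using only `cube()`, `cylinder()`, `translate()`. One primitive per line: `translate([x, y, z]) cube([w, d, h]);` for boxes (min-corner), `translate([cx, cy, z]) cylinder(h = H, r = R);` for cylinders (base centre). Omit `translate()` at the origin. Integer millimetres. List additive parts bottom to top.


cube([240, 240, 80]);
translate([20, 20, 80]) cube([200, 200, 60]);


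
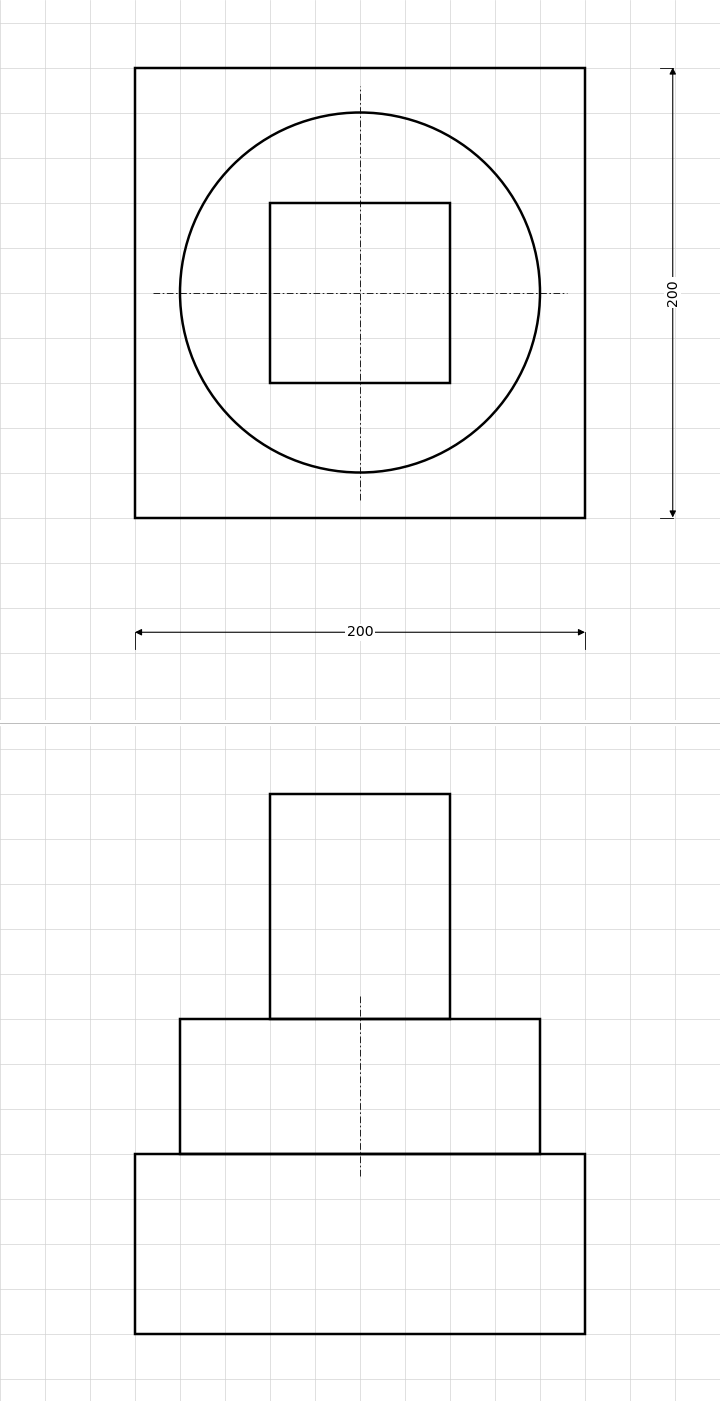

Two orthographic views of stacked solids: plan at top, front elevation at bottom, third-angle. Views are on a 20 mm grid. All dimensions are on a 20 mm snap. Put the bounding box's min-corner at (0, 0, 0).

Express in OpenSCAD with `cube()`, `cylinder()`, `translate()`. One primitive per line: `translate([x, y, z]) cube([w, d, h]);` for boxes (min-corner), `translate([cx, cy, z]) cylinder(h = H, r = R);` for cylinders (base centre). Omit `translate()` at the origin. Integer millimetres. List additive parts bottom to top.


cube([200, 200, 80]);
translate([100, 100, 80]) cylinder(h = 60, r = 80);
translate([60, 60, 140]) cube([80, 80, 100]);


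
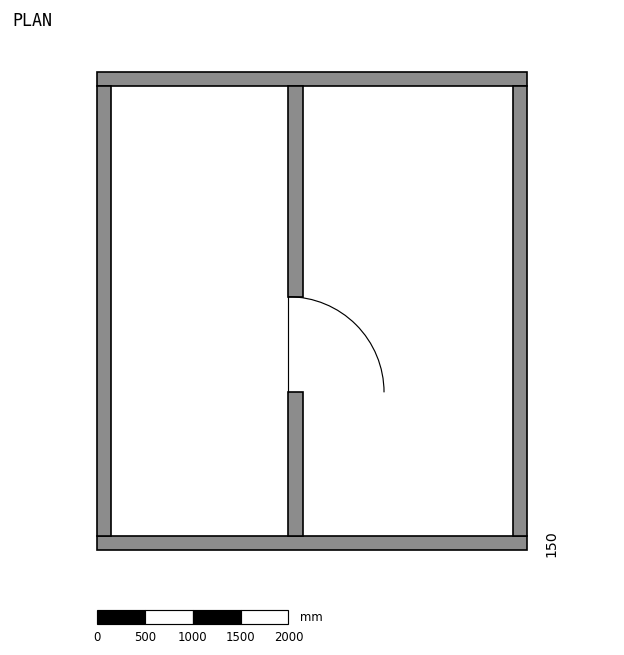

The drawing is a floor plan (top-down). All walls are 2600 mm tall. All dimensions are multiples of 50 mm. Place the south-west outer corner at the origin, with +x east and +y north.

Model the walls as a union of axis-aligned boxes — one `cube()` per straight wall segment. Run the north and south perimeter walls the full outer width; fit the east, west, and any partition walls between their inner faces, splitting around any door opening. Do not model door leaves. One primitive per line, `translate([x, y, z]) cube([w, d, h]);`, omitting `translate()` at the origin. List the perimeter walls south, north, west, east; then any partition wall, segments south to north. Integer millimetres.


cube([4500, 150, 2600]);
translate([0, 4850, 0]) cube([4500, 150, 2600]);
translate([0, 150, 0]) cube([150, 4700, 2600]);
translate([4350, 150, 0]) cube([150, 4700, 2600]);
translate([2000, 150, 0]) cube([150, 1500, 2600]);
translate([2000, 2650, 0]) cube([150, 2200, 2600]);


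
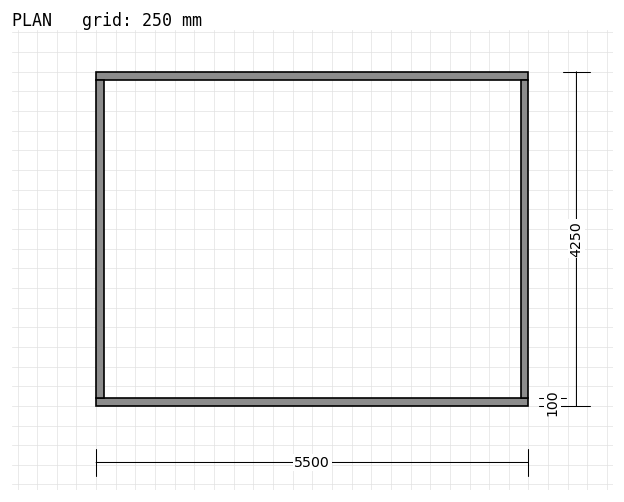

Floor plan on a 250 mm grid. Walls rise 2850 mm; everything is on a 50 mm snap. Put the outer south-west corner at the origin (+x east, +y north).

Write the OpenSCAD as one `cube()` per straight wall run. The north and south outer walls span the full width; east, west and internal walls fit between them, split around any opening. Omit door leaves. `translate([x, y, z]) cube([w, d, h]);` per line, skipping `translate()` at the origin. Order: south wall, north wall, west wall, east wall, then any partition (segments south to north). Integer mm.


cube([5500, 100, 2850]);
translate([0, 4150, 0]) cube([5500, 100, 2850]);
translate([0, 100, 0]) cube([100, 4050, 2850]);
translate([5400, 100, 0]) cube([100, 4050, 2850]);
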